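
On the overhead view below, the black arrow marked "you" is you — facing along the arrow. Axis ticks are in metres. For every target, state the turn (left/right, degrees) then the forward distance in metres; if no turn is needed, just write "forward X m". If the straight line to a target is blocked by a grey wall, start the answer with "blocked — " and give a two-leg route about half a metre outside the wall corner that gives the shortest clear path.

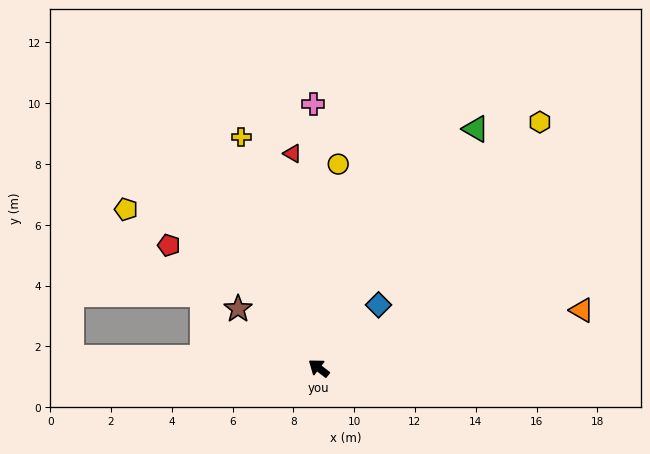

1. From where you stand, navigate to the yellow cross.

turn right 34°, forward 8.0 m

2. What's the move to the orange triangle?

turn right 130°, forward 8.9 m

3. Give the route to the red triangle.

turn right 46°, forward 7.1 m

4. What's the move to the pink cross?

turn right 51°, forward 8.7 m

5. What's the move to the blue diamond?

turn right 96°, forward 2.9 m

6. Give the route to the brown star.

forward 3.3 m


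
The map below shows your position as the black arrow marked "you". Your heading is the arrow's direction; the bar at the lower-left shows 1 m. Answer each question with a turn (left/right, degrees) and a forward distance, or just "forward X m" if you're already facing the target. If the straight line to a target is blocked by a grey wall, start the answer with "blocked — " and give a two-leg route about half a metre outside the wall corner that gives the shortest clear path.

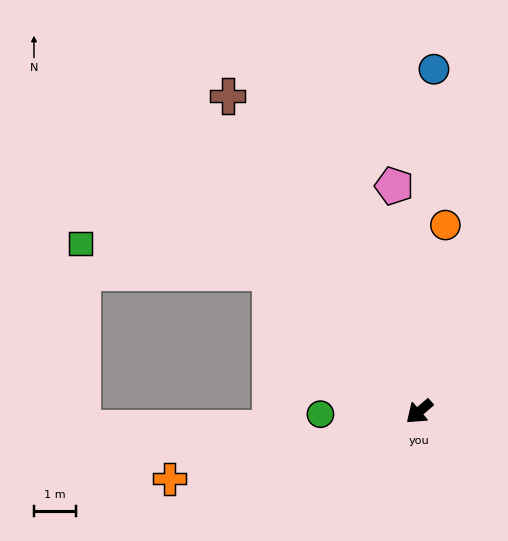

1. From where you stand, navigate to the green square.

blocked — turn right 83°, forward 4.9 m, then turn left 34°, forward 4.6 m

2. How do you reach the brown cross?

turn right 99°, forward 8.9 m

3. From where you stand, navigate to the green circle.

turn right 39°, forward 2.4 m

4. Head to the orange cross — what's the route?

turn right 26°, forward 6.2 m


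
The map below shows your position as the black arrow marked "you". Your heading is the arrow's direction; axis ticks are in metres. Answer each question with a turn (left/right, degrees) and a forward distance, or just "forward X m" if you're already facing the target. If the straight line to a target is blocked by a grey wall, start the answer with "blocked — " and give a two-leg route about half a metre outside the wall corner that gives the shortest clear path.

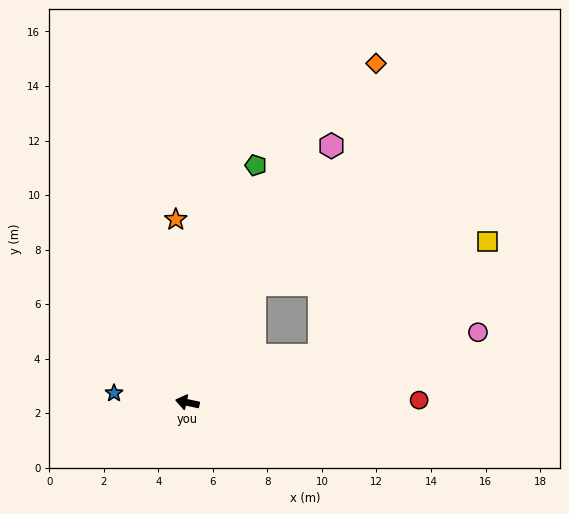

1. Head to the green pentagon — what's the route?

turn right 94°, forward 9.1 m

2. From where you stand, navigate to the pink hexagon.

turn right 107°, forward 10.8 m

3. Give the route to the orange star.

turn right 74°, forward 6.7 m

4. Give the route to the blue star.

turn left 5°, forward 2.7 m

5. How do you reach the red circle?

turn right 167°, forward 8.5 m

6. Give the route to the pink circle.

turn right 154°, forward 11.0 m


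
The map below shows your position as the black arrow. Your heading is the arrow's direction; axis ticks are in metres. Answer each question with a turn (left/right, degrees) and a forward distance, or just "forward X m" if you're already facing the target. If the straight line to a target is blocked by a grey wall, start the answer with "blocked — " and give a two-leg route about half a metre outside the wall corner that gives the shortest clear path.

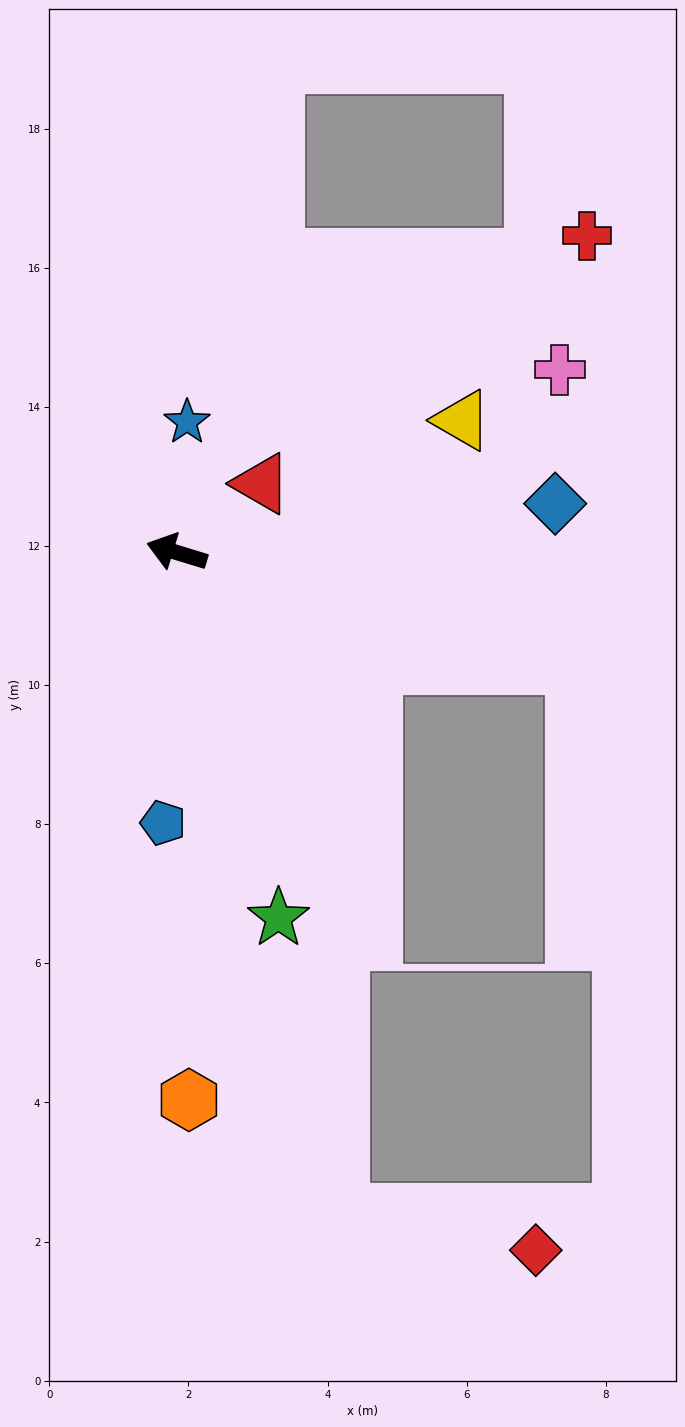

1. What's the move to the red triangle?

turn right 124°, forward 1.6 m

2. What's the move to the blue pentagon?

turn left 104°, forward 3.9 m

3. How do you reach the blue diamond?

turn right 156°, forward 5.5 m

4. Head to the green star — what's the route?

turn left 123°, forward 5.5 m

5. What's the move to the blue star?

turn right 78°, forward 1.9 m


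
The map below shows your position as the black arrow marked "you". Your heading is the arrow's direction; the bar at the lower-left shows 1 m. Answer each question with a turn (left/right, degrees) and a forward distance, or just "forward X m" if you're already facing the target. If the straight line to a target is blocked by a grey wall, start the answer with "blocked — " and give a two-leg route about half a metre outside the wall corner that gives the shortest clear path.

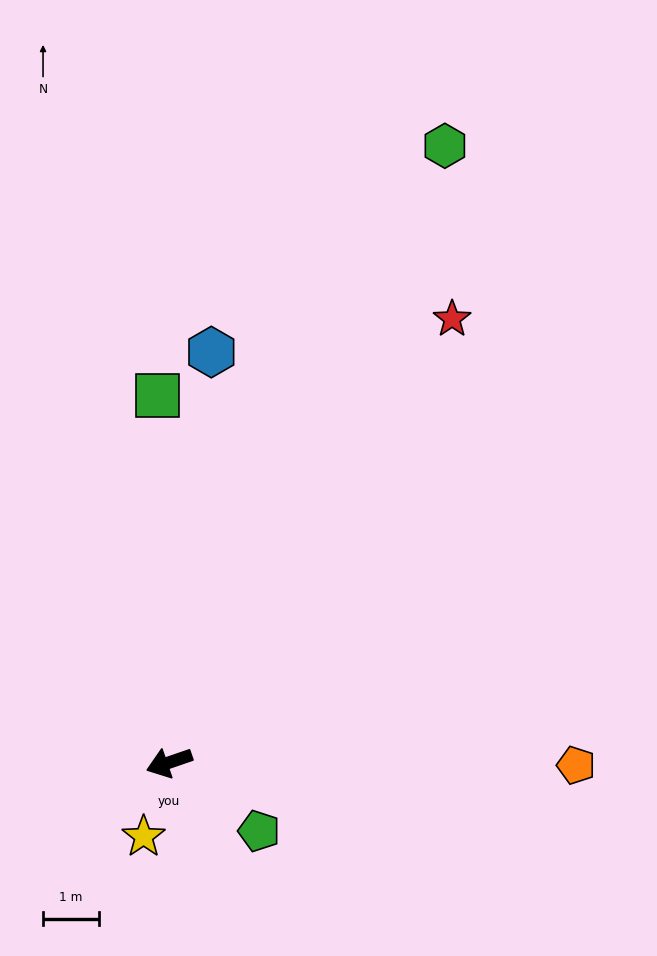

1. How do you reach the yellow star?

turn left 52°, forward 1.4 m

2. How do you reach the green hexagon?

turn right 133°, forward 12.2 m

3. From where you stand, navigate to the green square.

turn right 107°, forward 6.6 m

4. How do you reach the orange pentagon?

turn left 161°, forward 7.3 m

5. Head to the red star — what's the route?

turn right 142°, forward 9.5 m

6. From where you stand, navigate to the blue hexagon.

turn right 115°, forward 7.4 m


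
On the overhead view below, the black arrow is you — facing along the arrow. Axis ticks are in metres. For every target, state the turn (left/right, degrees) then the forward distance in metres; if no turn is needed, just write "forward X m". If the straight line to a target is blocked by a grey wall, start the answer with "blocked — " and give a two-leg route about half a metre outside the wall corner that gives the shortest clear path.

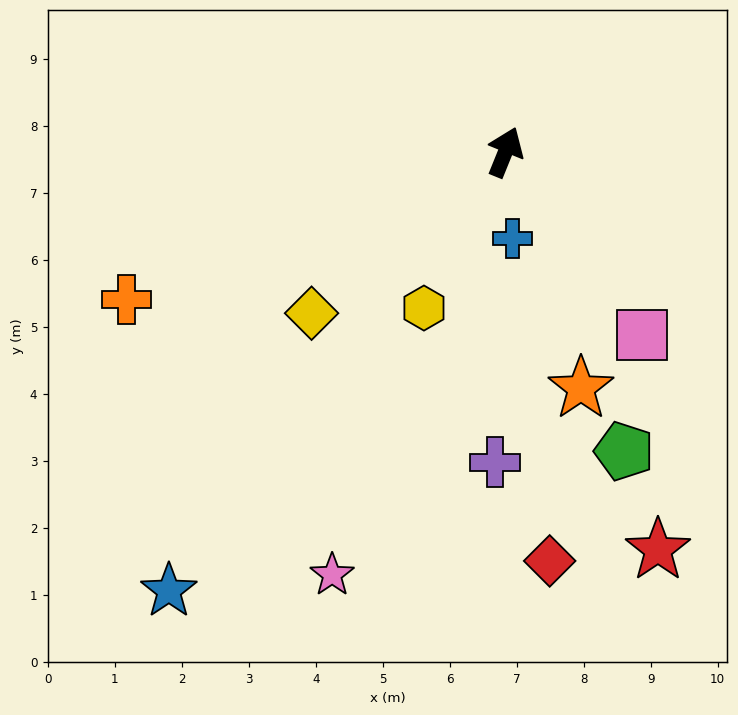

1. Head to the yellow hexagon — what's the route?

turn left 175°, forward 2.6 m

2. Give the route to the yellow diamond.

turn left 152°, forward 3.8 m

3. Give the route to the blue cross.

turn right 153°, forward 1.3 m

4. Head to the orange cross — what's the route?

turn left 133°, forward 6.1 m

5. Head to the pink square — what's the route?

turn right 121°, forward 3.4 m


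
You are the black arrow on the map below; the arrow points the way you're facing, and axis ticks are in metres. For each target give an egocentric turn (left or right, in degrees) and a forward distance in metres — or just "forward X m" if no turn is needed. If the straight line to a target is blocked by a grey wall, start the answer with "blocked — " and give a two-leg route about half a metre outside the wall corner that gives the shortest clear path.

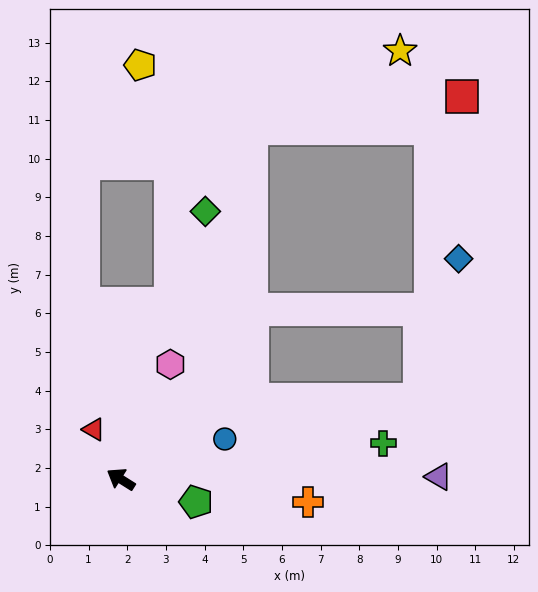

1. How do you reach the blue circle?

turn right 127°, forward 2.9 m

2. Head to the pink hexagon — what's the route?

turn right 81°, forward 3.2 m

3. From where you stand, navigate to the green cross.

turn right 140°, forward 6.8 m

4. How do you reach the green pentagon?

turn right 165°, forward 2.0 m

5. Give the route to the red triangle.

turn right 29°, forward 1.5 m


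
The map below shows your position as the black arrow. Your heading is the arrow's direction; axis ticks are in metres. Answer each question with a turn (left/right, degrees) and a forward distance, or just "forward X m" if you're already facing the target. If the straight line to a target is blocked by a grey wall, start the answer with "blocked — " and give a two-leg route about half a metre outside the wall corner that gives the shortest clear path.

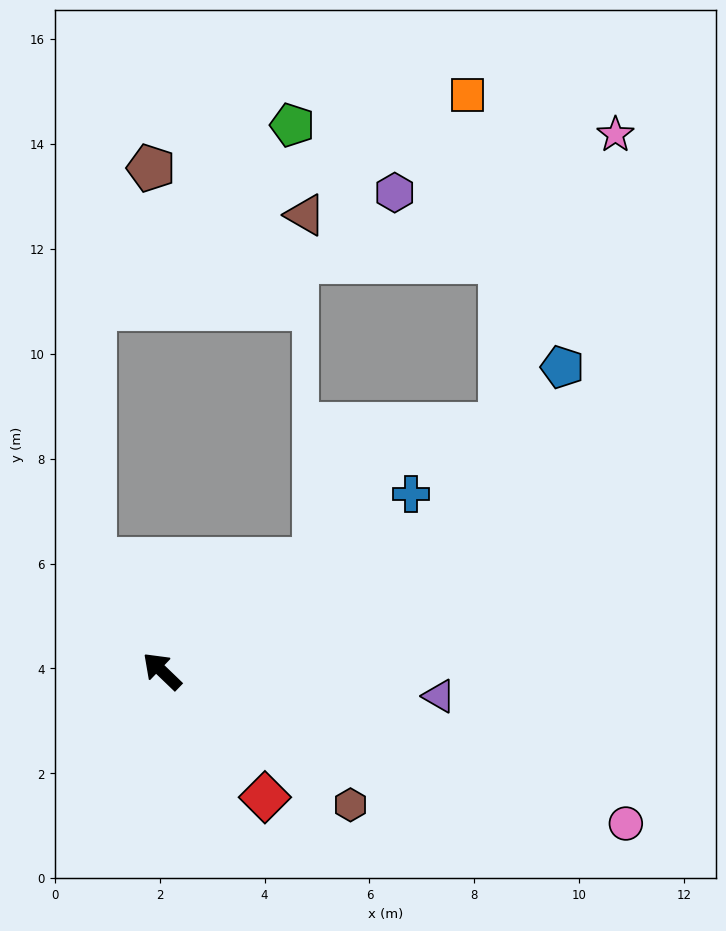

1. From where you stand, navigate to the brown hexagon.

turn right 171°, forward 4.4 m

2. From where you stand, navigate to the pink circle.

turn right 154°, forward 9.3 m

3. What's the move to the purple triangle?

turn right 141°, forward 5.3 m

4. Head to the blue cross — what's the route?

turn right 101°, forward 5.8 m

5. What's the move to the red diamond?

turn left 173°, forward 3.1 m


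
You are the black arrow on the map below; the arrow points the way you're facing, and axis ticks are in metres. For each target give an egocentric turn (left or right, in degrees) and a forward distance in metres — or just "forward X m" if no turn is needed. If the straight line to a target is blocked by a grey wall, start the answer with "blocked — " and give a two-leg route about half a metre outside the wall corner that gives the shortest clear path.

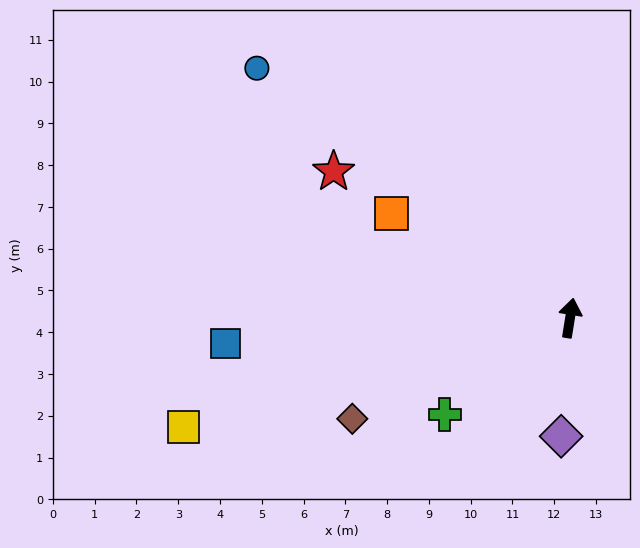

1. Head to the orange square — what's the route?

turn left 69°, forward 5.0 m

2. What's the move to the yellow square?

turn left 115°, forward 9.6 m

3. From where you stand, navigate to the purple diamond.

turn right 175°, forward 2.8 m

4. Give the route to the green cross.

turn left 137°, forward 3.8 m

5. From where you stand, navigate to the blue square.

turn left 103°, forward 8.3 m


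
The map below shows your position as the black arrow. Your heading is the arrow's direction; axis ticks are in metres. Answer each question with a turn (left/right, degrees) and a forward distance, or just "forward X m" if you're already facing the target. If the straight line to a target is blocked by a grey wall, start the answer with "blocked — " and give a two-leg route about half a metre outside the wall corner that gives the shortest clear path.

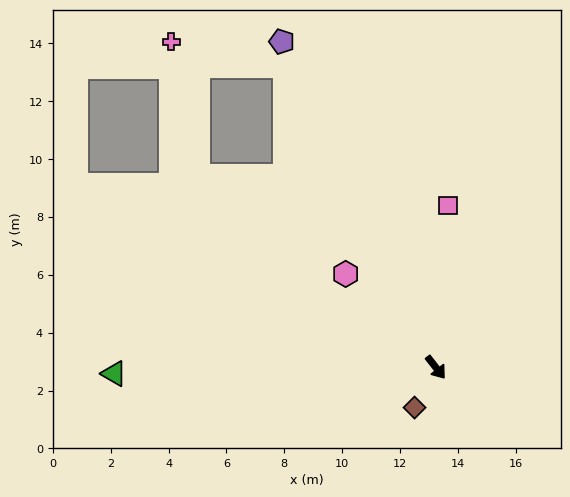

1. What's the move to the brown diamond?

turn right 66°, forward 1.6 m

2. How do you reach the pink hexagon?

turn right 174°, forward 4.5 m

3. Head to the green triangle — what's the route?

turn right 127°, forward 11.1 m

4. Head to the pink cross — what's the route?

blocked — turn left 168°, forward 11.6 m, then turn left 52°, forward 4.0 m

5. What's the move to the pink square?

turn left 138°, forward 5.6 m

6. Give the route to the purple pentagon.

turn left 167°, forward 12.5 m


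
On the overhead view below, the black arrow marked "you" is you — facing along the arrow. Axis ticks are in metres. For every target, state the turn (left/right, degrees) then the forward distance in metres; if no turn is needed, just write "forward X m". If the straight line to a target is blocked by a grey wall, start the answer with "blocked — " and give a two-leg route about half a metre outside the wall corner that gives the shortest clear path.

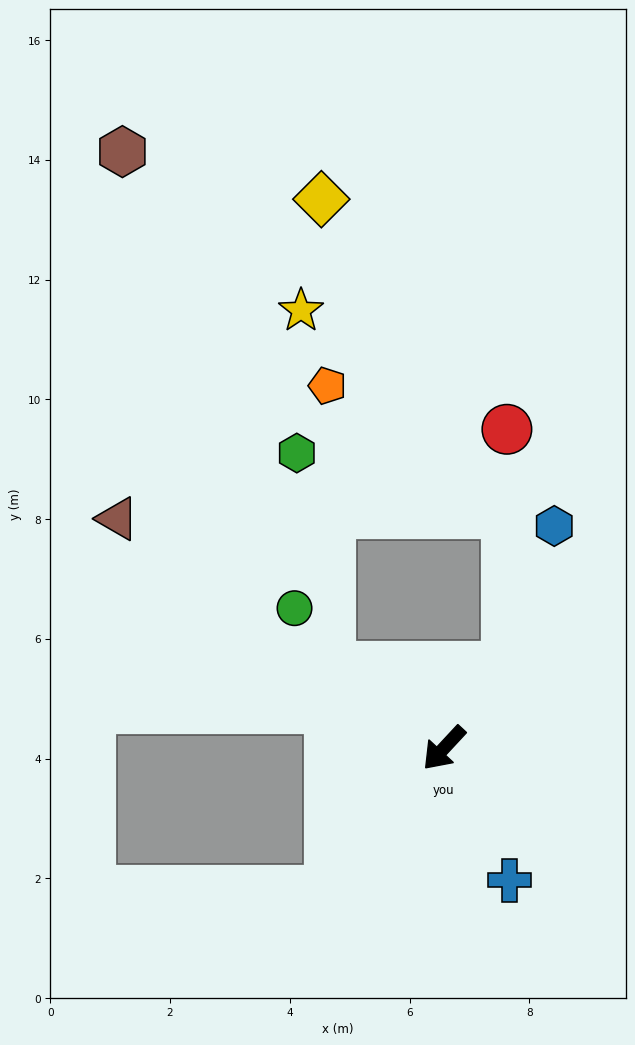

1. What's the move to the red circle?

blocked — turn right 175°, forward 1.7 m, then turn left 38°, forward 4.0 m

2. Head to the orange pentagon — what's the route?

blocked — turn right 83°, forward 2.3 m, then turn right 54°, forward 4.7 m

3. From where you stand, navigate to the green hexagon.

blocked — turn right 83°, forward 2.3 m, then turn right 45°, forward 3.6 m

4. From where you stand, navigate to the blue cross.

turn left 69°, forward 2.5 m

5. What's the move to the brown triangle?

turn right 82°, forward 6.7 m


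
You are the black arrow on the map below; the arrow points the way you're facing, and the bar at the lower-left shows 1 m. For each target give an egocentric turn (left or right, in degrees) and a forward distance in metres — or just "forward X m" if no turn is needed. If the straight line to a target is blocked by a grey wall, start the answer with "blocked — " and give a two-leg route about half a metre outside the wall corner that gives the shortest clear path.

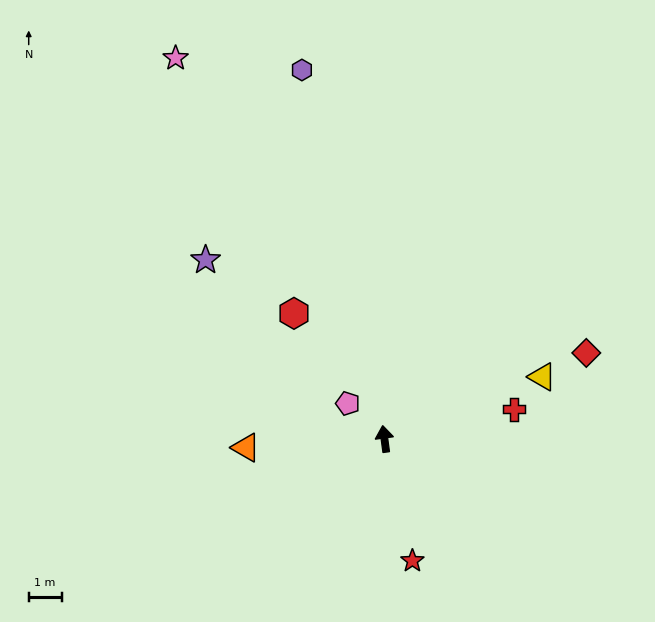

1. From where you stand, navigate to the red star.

turn right 175°, forward 3.8 m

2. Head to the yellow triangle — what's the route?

turn right 76°, forward 5.1 m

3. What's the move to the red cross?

turn right 85°, forward 4.0 m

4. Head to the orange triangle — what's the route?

turn left 86°, forward 4.2 m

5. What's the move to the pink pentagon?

turn left 38°, forward 1.5 m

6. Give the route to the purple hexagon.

turn left 5°, forward 11.5 m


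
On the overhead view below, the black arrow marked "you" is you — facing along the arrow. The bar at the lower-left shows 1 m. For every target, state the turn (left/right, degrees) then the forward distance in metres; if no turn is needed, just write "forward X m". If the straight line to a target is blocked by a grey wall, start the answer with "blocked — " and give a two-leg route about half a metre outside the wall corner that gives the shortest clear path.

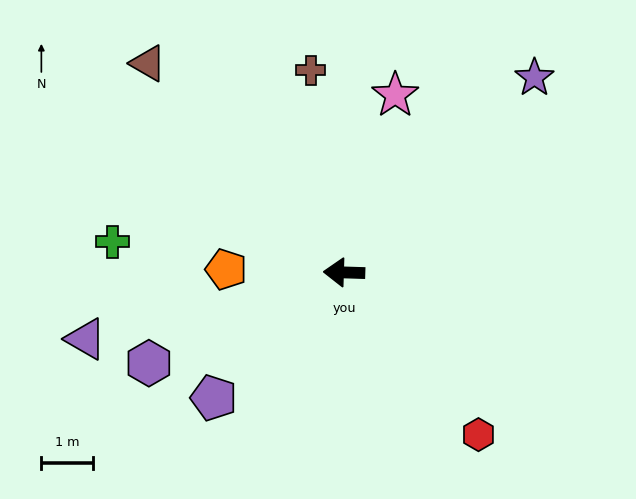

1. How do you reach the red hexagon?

turn left 131°, forward 4.1 m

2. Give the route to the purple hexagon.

turn left 27°, forward 4.1 m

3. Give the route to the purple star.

turn right 133°, forward 5.2 m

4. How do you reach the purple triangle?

turn left 16°, forward 5.1 m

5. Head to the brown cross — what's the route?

turn right 79°, forward 3.9 m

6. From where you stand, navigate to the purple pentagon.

turn left 46°, forward 3.5 m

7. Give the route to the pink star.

turn right 104°, forward 3.6 m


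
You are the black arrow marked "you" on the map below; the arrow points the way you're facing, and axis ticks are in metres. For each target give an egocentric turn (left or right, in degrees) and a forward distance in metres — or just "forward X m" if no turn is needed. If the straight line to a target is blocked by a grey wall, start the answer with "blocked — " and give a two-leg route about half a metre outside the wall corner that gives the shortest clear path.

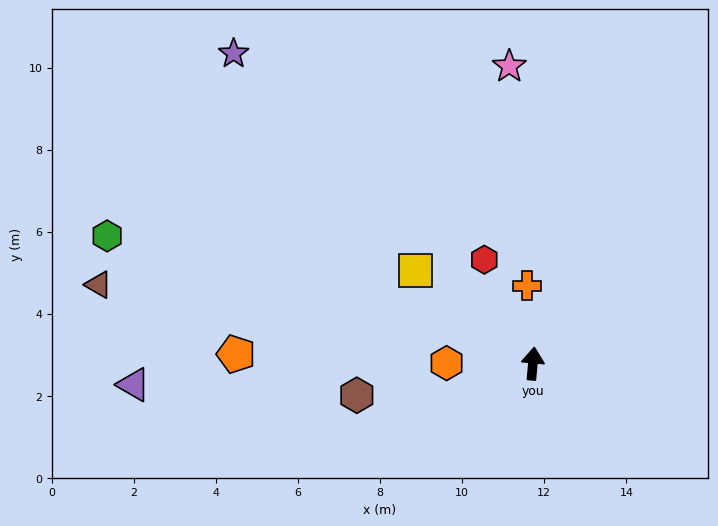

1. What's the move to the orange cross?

turn left 9°, forward 1.9 m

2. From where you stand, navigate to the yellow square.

turn left 57°, forward 3.6 m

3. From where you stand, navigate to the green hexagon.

turn left 78°, forward 10.8 m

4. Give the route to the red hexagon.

turn left 30°, forward 2.8 m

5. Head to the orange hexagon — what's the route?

turn left 95°, forward 2.1 m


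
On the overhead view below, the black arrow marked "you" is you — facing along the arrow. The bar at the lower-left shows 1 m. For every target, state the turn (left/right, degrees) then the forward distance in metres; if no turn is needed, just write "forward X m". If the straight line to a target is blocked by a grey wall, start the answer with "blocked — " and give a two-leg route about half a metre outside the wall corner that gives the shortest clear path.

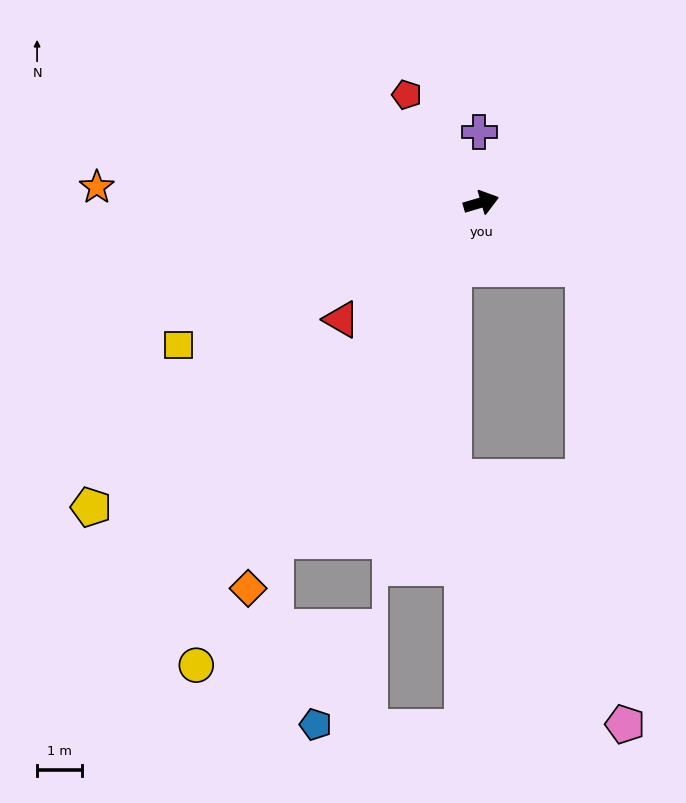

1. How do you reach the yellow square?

turn right 171°, forward 7.5 m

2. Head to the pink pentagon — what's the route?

blocked — turn right 49°, forward 2.7 m, then turn right 52°, forward 10.2 m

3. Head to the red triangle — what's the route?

turn right 157°, forward 4.1 m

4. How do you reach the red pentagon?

turn left 108°, forward 2.9 m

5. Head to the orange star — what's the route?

turn left 161°, forward 8.6 m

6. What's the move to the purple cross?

turn left 75°, forward 1.6 m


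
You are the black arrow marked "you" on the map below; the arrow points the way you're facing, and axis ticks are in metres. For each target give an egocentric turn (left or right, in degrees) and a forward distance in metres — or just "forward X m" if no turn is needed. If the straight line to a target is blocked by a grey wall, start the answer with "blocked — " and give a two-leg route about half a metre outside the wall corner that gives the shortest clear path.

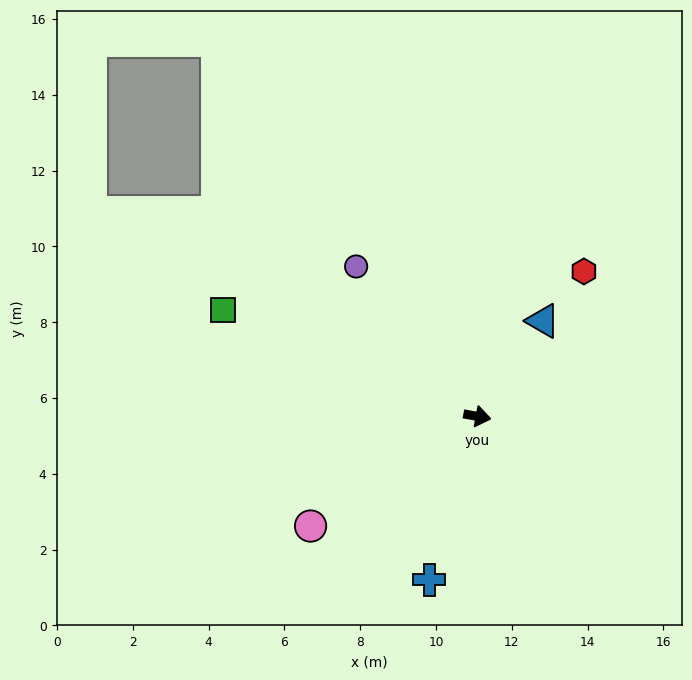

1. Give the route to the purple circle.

turn left 139°, forward 5.1 m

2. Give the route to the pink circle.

turn right 136°, forward 5.3 m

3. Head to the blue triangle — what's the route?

turn left 66°, forward 3.1 m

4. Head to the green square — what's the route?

turn left 168°, forward 7.3 m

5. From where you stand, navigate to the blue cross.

turn right 96°, forward 4.5 m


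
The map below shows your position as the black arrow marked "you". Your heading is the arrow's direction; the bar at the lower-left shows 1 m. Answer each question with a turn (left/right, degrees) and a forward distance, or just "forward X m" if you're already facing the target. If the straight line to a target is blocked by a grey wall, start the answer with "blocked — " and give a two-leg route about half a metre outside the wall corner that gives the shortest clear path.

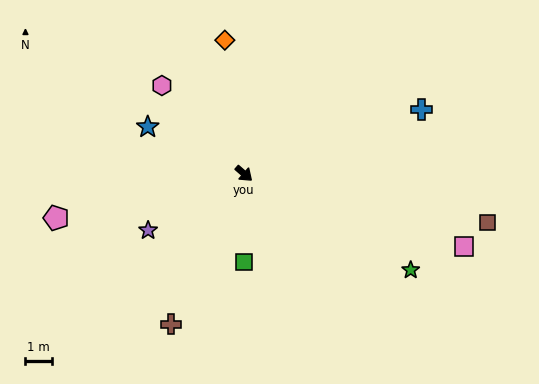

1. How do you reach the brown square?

turn left 30°, forward 9.3 m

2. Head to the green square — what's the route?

turn right 49°, forward 3.3 m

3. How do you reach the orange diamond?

turn left 139°, forward 5.1 m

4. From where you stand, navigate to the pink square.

turn left 23°, forward 8.7 m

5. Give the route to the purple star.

turn right 108°, forward 4.2 m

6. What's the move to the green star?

turn left 11°, forward 7.2 m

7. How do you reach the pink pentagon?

turn right 126°, forward 7.2 m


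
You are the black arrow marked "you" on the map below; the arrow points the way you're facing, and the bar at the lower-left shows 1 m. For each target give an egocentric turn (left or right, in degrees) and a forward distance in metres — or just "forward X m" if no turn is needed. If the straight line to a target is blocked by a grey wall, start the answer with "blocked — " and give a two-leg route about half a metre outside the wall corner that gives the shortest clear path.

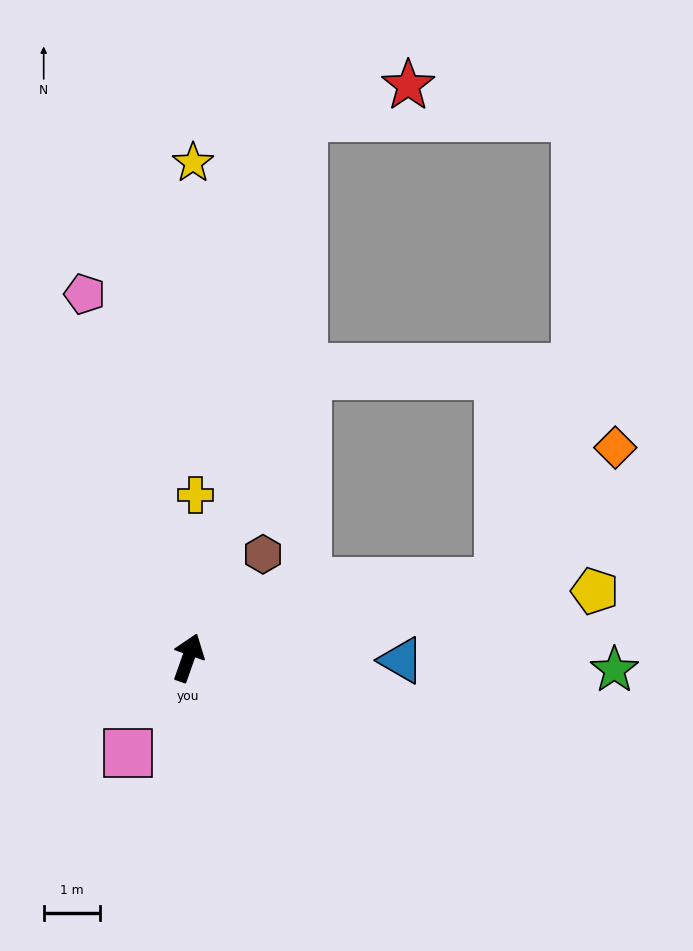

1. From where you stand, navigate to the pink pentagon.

turn left 35°, forward 6.7 m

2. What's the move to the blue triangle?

turn right 71°, forward 3.8 m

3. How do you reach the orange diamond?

blocked — turn right 57°, forward 5.7 m, then turn left 35°, forward 3.1 m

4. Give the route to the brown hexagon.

turn right 16°, forward 2.3 m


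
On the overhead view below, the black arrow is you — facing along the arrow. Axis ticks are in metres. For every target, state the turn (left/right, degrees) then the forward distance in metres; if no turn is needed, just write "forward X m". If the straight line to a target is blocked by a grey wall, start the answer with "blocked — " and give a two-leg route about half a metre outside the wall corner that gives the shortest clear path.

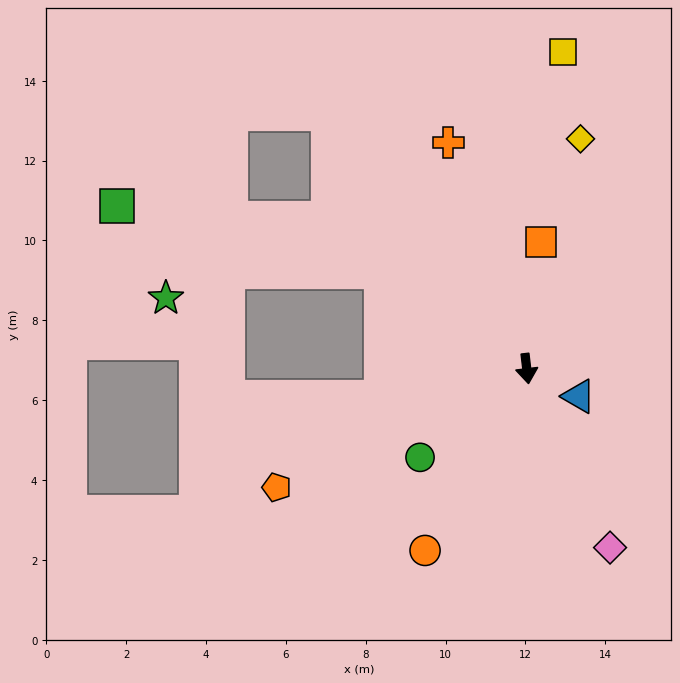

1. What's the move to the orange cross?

turn right 168°, forward 6.0 m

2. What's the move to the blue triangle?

turn left 55°, forward 1.5 m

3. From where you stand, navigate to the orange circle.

turn right 36°, forward 5.2 m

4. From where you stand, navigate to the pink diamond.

turn left 18°, forward 4.9 m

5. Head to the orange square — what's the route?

turn left 167°, forward 3.2 m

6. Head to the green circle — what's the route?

turn right 57°, forward 3.5 m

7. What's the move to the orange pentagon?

turn right 71°, forward 6.9 m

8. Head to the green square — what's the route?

blocked — turn right 130°, forward 4.4 m, then turn left 19°, forward 6.8 m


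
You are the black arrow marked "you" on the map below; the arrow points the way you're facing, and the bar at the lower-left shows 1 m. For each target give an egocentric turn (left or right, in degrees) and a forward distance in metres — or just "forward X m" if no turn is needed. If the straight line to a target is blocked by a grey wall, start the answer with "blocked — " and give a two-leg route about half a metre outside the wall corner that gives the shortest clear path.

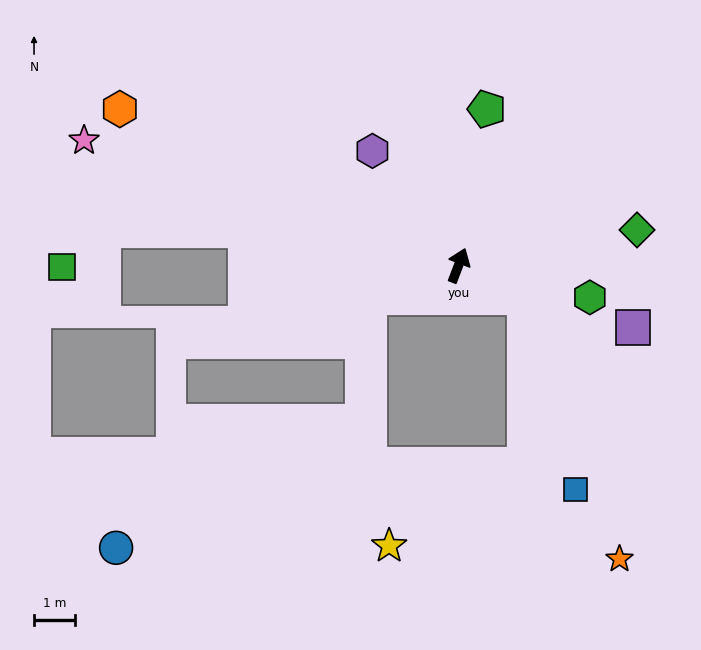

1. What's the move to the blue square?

blocked — turn right 95°, forward 1.8 m, then turn right 49°, forward 4.9 m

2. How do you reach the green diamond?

turn right 58°, forward 4.5 m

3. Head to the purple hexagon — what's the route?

turn left 58°, forward 3.5 m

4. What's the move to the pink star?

turn left 92°, forward 9.7 m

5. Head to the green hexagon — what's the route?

turn right 83°, forward 3.3 m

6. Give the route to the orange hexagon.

turn left 86°, forward 9.2 m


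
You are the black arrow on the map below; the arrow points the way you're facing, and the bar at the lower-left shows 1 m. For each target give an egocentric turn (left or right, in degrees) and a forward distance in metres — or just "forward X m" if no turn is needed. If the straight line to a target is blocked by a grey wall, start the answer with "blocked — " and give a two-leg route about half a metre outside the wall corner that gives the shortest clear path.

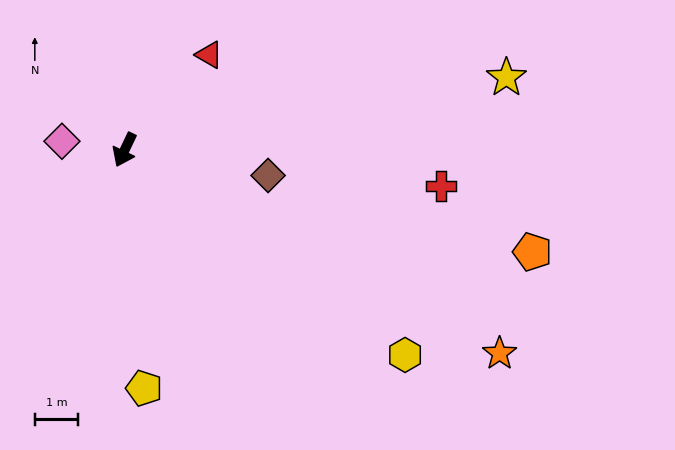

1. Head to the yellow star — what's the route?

turn left 126°, forward 9.0 m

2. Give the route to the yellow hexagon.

turn left 79°, forward 8.1 m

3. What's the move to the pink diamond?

turn right 72°, forward 1.5 m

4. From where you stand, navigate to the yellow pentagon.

turn left 30°, forward 5.6 m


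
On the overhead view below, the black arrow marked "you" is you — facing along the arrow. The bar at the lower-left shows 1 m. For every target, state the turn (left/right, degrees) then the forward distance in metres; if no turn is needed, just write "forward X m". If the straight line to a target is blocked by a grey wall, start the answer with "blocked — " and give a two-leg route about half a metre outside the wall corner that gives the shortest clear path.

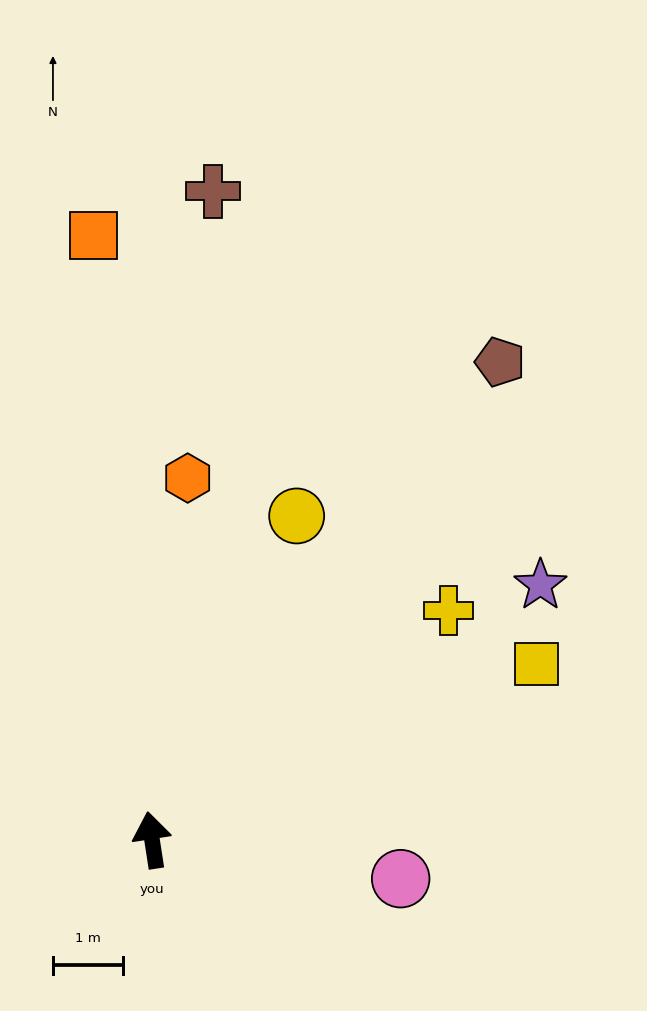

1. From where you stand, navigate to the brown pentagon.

turn right 45°, forward 8.4 m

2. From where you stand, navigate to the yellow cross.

turn right 61°, forward 5.3 m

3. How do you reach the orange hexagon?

turn right 14°, forward 5.2 m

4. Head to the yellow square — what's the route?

turn right 74°, forward 6.0 m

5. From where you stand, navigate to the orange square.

turn right 3°, forward 8.6 m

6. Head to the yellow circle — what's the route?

turn right 33°, forward 5.0 m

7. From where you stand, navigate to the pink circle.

turn right 108°, forward 3.6 m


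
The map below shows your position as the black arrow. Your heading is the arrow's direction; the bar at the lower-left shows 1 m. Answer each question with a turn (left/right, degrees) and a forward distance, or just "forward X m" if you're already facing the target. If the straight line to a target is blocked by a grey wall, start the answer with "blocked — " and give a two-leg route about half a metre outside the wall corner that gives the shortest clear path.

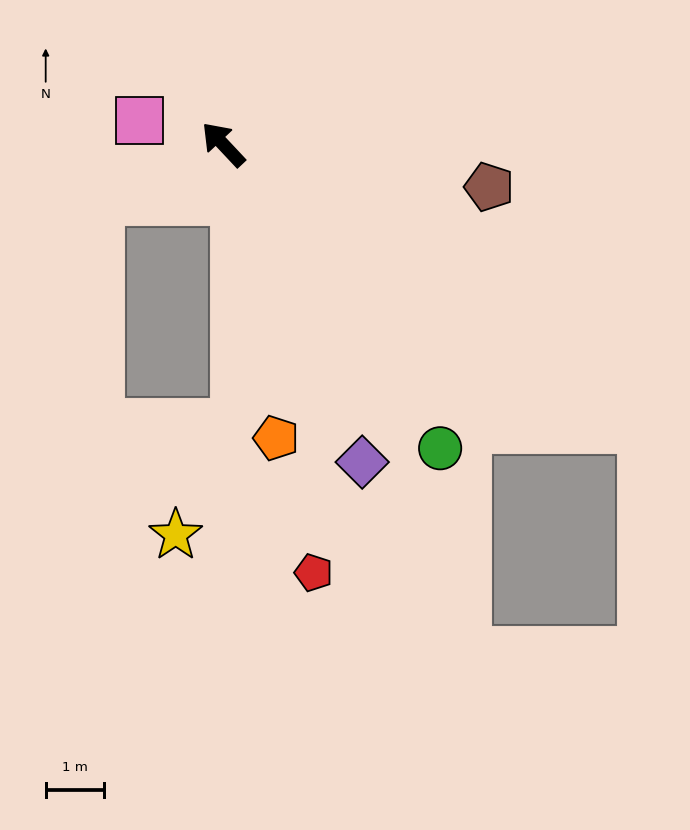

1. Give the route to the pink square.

turn left 31°, forward 1.5 m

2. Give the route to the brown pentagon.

turn right 142°, forward 4.6 m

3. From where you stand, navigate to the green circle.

turn left 172°, forward 6.4 m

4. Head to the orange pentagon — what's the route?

turn left 147°, forward 5.1 m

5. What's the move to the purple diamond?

turn left 160°, forward 6.0 m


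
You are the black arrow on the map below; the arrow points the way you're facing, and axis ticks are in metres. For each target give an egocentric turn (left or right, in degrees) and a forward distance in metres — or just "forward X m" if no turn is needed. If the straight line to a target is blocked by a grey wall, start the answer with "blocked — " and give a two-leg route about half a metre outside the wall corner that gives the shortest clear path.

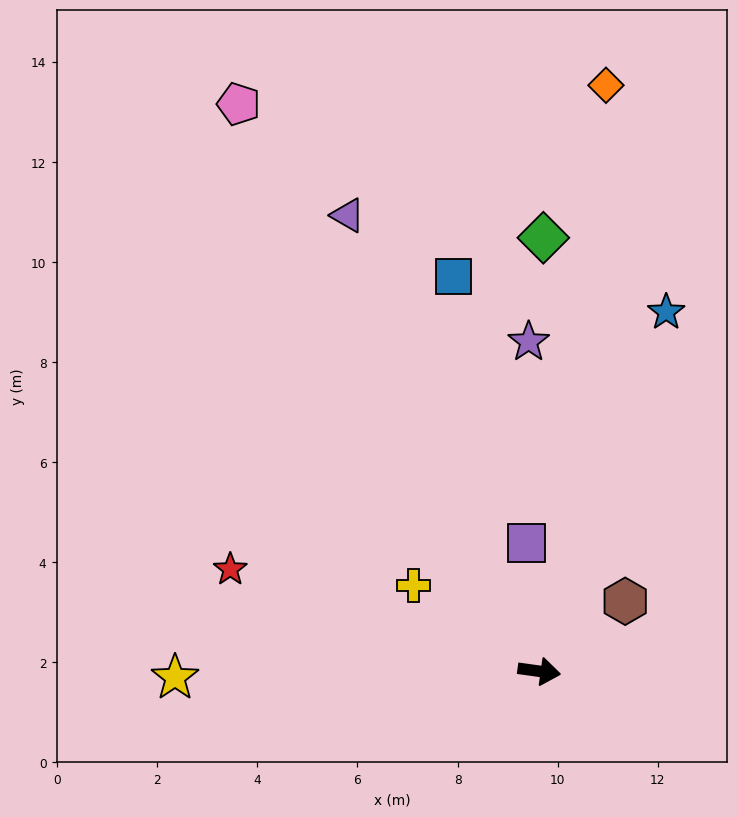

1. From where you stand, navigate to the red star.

turn left 170°, forward 6.5 m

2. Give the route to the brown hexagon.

turn left 47°, forward 2.2 m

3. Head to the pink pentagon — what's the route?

turn left 126°, forward 12.8 m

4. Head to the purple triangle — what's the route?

turn left 121°, forward 9.9 m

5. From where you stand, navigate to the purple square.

turn left 104°, forward 2.6 m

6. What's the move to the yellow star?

turn right 171°, forward 7.3 m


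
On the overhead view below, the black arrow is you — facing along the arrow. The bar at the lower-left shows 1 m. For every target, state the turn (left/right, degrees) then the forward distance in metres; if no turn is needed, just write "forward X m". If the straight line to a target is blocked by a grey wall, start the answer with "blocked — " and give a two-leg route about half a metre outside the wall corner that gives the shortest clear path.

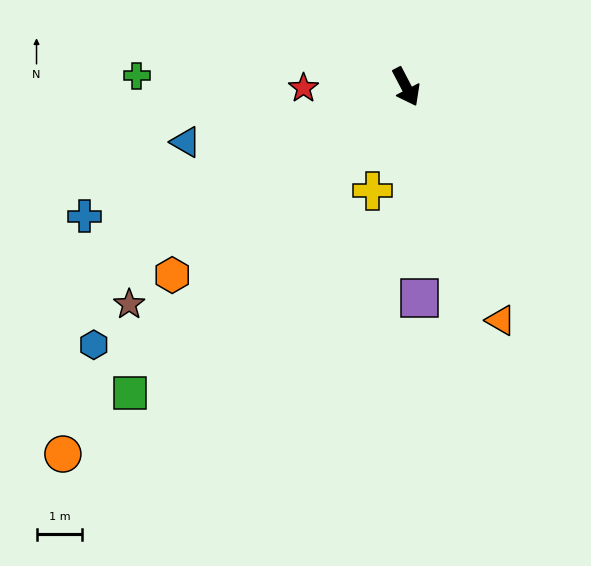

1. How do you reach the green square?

turn right 70°, forward 9.0 m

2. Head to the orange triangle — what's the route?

turn right 6°, forward 5.5 m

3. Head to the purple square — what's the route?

turn right 24°, forward 4.6 m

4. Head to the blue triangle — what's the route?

turn right 104°, forward 5.0 m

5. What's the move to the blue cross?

turn right 96°, forward 7.6 m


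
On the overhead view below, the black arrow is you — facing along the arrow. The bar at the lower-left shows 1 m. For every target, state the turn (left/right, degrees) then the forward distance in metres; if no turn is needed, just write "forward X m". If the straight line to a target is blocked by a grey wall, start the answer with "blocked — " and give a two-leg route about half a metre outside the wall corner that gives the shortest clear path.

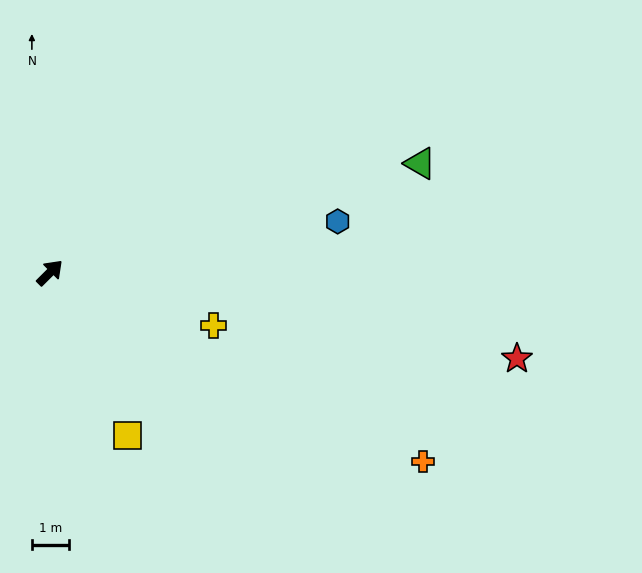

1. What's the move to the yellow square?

turn right 109°, forward 4.9 m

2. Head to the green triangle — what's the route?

turn right 28°, forward 10.4 m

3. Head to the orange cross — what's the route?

turn right 72°, forward 11.3 m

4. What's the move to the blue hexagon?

turn right 35°, forward 7.9 m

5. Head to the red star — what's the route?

turn right 55°, forward 12.8 m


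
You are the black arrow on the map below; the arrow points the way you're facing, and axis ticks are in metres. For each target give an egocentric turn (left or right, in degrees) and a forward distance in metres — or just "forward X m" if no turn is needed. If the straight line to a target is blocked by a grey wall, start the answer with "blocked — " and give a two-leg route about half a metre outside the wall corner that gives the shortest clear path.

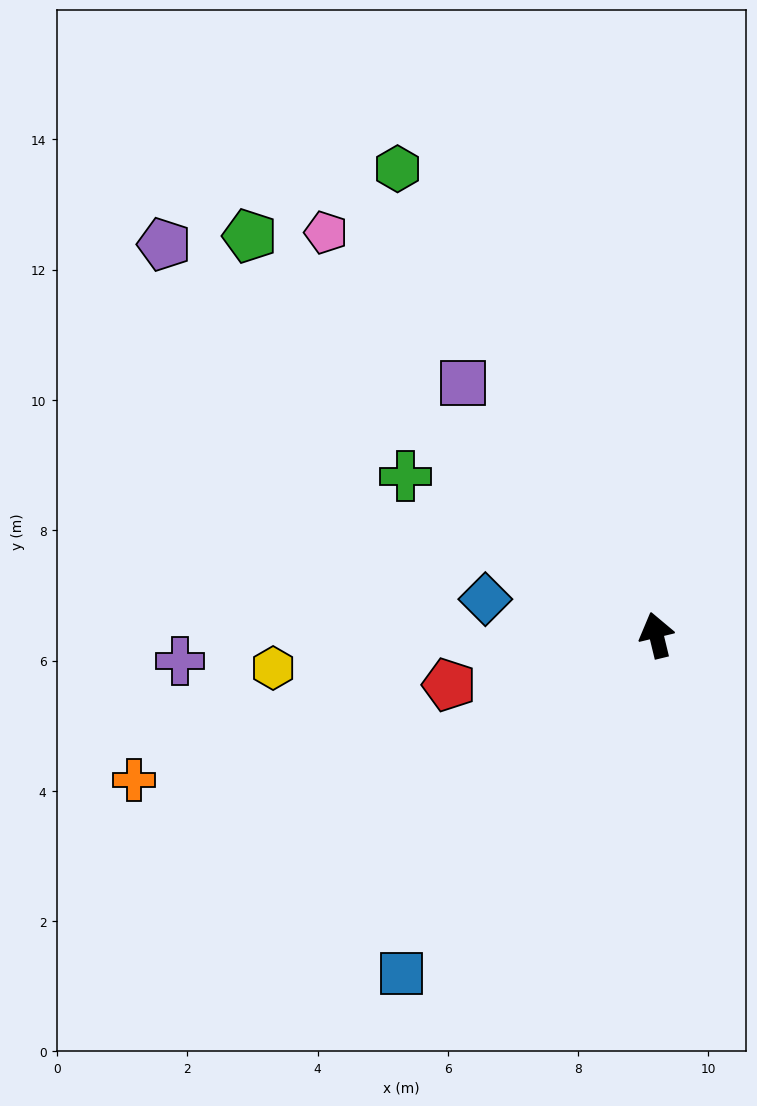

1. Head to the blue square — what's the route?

turn left 129°, forward 6.5 m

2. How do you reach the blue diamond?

turn left 65°, forward 2.7 m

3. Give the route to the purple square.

turn left 24°, forward 4.9 m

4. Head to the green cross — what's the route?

turn left 44°, forward 4.6 m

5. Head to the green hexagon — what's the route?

turn left 15°, forward 8.2 m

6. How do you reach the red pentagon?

turn left 90°, forward 3.3 m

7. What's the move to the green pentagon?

turn left 32°, forward 8.7 m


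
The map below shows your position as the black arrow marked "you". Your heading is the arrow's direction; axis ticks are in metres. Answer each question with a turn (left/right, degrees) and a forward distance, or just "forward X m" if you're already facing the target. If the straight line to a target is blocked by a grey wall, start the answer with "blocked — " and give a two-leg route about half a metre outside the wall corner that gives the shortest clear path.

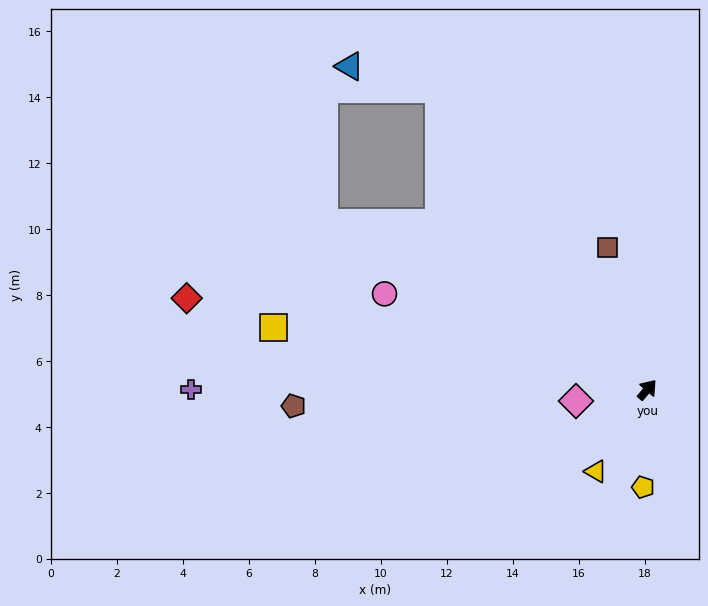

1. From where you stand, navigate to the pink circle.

turn left 110°, forward 8.5 m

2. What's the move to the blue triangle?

blocked — turn left 75°, forward 11.1 m, then turn left 41°, forward 2.8 m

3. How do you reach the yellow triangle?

turn right 172°, forward 2.9 m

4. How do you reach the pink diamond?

turn left 140°, forward 2.2 m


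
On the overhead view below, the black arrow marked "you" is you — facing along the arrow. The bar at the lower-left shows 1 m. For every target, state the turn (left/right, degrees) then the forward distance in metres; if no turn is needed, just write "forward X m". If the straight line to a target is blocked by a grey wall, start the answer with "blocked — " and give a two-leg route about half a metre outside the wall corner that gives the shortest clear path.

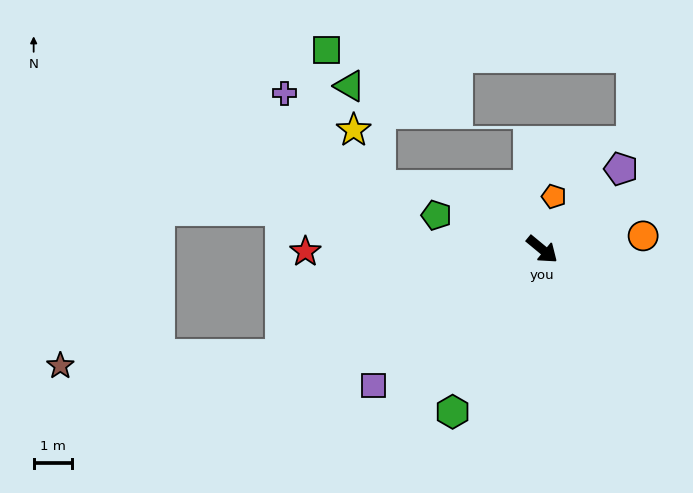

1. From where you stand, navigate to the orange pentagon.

turn left 117°, forward 1.4 m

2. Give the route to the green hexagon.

turn right 79°, forward 4.8 m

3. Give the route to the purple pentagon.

turn left 85°, forward 2.9 m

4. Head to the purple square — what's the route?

turn right 101°, forward 5.7 m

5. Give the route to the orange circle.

turn left 47°, forward 2.7 m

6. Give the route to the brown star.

blocked — turn right 118°, forward 7.3 m, then turn right 20°, forward 5.8 m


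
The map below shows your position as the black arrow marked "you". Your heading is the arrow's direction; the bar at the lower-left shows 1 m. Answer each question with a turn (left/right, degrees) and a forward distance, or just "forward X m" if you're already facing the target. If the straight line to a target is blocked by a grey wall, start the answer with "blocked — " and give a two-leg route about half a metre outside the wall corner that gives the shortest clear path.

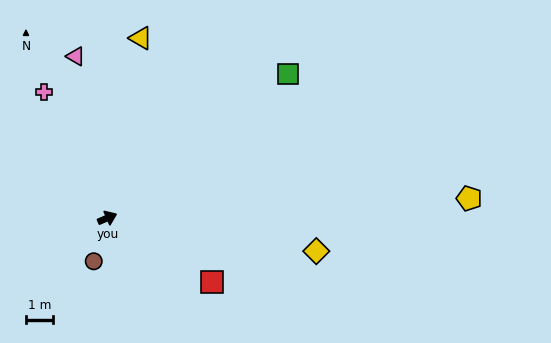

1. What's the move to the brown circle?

turn right 131°, forward 1.7 m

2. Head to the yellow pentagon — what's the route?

turn right 20°, forward 13.4 m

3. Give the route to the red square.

turn right 55°, forward 4.5 m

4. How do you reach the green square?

turn left 15°, forward 8.5 m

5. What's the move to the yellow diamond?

turn right 32°, forward 7.8 m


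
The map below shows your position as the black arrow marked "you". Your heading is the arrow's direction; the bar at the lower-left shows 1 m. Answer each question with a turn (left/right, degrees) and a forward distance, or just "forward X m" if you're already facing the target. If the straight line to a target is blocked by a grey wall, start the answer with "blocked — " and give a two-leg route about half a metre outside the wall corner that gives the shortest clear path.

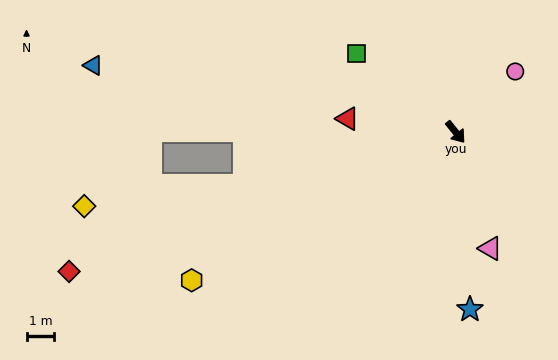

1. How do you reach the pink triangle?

turn right 22°, forward 4.3 m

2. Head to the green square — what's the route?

turn right 167°, forward 4.5 m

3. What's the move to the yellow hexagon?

turn right 100°, forward 10.8 m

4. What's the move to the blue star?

turn right 34°, forward 6.4 m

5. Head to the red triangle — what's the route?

turn right 136°, forward 3.9 m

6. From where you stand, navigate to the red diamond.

turn right 109°, forward 14.7 m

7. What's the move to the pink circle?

turn left 97°, forward 3.0 m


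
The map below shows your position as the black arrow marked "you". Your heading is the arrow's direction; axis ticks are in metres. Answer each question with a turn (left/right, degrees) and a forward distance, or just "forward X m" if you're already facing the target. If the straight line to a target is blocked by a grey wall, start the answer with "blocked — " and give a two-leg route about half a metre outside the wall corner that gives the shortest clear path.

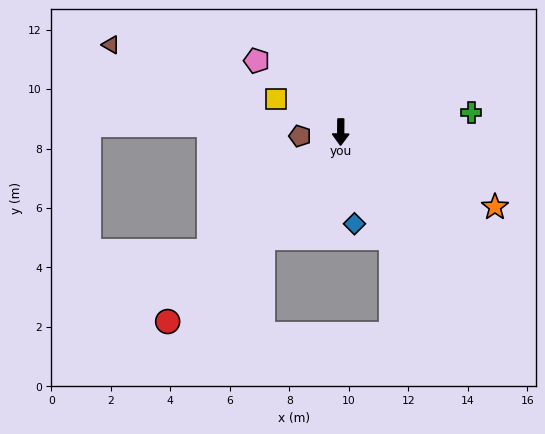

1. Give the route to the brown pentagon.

turn right 84°, forward 1.4 m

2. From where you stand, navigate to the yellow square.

turn right 117°, forward 2.4 m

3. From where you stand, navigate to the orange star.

turn left 65°, forward 5.8 m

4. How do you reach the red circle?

turn right 42°, forward 8.6 m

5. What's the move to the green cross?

turn left 99°, forward 4.4 m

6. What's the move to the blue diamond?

turn left 9°, forward 3.1 m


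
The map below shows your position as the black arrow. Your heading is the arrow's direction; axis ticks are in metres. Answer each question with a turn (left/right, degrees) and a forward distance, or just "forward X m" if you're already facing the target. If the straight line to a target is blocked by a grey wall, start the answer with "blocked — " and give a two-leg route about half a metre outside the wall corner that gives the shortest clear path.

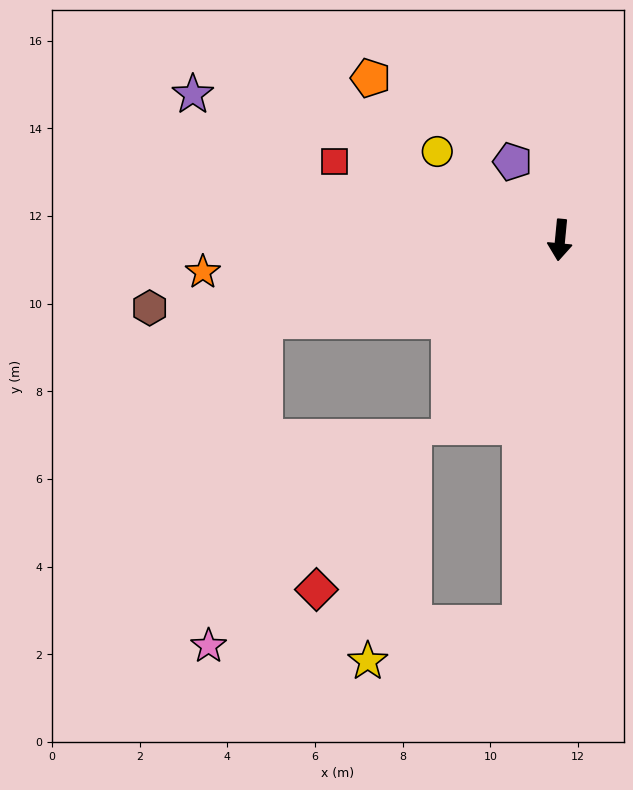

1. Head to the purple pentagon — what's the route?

turn right 143°, forward 2.1 m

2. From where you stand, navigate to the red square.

turn right 104°, forward 5.5 m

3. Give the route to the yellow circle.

turn right 120°, forward 3.5 m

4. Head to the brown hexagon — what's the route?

turn right 75°, forward 9.5 m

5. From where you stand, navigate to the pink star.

blocked — turn right 69°, forward 7.0 m, then turn left 65°, forward 7.5 m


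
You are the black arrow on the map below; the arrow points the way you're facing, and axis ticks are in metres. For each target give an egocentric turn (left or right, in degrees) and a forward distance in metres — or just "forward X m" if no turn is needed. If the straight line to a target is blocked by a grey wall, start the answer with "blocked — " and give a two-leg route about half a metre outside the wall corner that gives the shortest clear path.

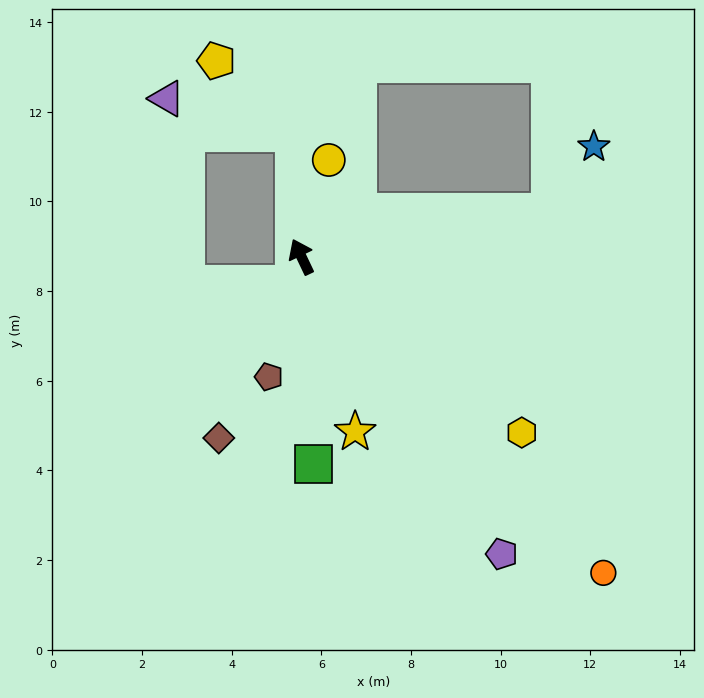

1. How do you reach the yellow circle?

turn right 41°, forward 2.2 m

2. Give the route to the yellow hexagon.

turn right 154°, forward 6.3 m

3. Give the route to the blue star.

blocked — turn right 105°, forward 5.6 m, then turn left 46°, forward 1.8 m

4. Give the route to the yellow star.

turn left 172°, forward 4.1 m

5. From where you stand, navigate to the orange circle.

turn right 162°, forward 9.8 m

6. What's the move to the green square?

turn left 158°, forward 4.6 m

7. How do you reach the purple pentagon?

turn right 171°, forward 8.0 m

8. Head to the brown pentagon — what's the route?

turn left 139°, forward 2.8 m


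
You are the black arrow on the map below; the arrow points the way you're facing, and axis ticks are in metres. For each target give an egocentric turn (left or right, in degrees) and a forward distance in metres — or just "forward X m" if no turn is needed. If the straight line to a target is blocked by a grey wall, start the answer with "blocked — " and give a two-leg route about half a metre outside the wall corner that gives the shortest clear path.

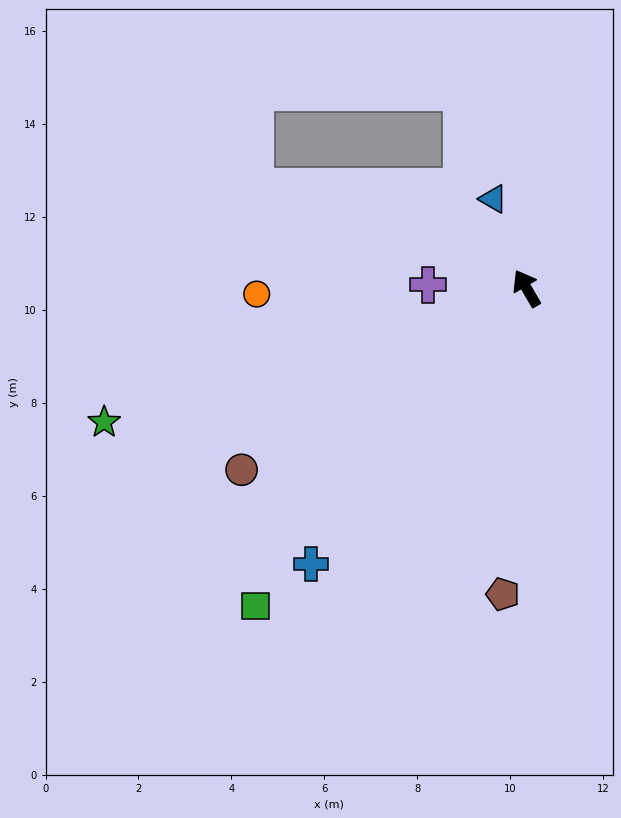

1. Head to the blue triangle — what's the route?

turn right 10°, forward 2.1 m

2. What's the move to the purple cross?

turn left 58°, forward 2.1 m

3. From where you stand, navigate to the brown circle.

turn left 92°, forward 7.3 m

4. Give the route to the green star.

turn left 77°, forward 9.5 m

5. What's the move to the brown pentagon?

turn left 145°, forward 6.6 m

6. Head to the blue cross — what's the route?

turn left 112°, forward 7.5 m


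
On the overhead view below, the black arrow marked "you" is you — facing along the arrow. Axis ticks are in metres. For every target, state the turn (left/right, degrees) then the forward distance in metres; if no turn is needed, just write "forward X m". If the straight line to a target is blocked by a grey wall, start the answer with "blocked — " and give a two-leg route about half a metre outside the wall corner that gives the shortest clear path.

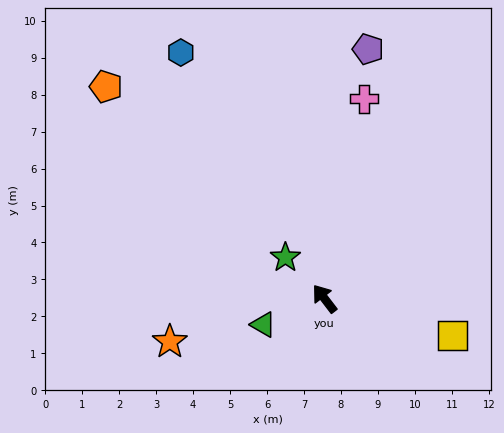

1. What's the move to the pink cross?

turn right 49°, forward 5.5 m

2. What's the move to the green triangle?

turn left 76°, forward 1.8 m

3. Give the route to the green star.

turn left 6°, forward 1.5 m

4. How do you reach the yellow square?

turn right 143°, forward 3.6 m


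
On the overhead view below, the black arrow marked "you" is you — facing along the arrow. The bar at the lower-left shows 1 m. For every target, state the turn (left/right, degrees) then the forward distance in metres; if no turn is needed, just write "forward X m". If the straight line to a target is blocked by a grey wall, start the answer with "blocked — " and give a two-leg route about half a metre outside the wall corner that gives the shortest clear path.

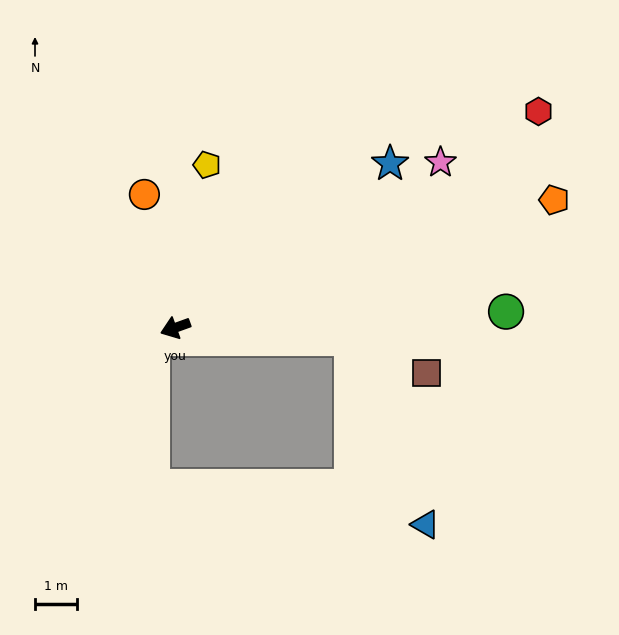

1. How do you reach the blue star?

turn right 162°, forward 6.5 m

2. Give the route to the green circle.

turn left 163°, forward 8.0 m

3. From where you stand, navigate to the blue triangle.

blocked — turn left 157°, forward 4.2 m, then turn right 65°, forward 4.8 m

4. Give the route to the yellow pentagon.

turn right 121°, forward 4.0 m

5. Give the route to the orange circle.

turn right 97°, forward 3.3 m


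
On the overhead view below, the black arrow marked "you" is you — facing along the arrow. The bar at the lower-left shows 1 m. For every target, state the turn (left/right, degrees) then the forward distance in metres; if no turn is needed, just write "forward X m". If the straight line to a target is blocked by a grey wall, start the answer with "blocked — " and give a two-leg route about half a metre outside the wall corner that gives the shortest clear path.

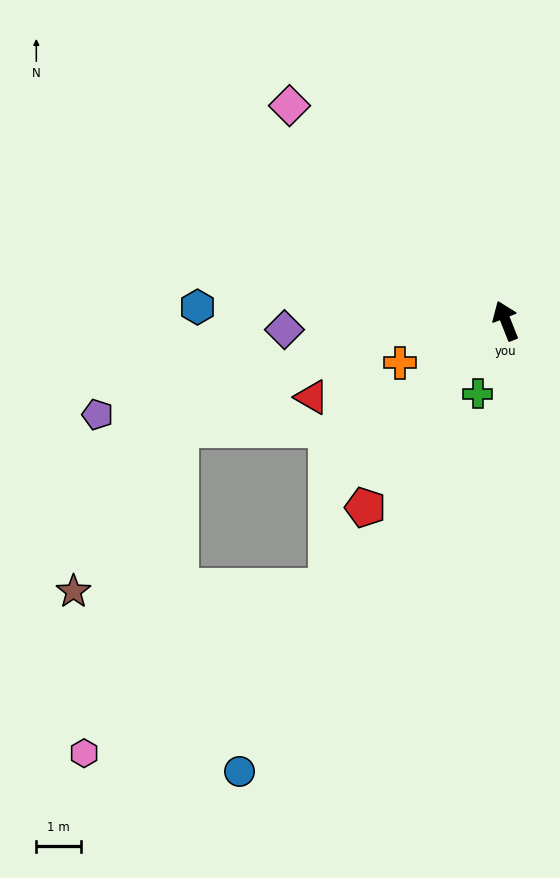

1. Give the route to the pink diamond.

turn left 23°, forward 6.8 m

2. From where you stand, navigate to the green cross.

turn left 137°, forward 1.7 m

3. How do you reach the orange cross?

turn left 90°, forward 2.5 m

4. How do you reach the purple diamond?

turn left 71°, forward 4.9 m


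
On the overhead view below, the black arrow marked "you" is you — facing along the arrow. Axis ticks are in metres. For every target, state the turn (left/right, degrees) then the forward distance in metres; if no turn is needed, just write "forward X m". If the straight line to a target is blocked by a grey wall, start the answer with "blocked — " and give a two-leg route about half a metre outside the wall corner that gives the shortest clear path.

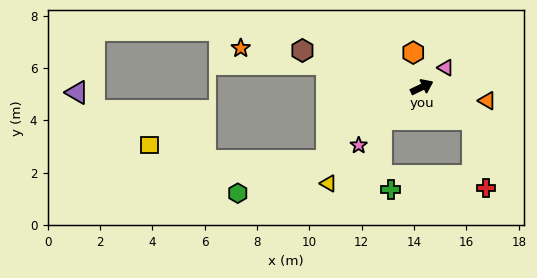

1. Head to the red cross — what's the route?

blocked — turn right 58°, forward 2.3 m, then turn right 47°, forward 2.7 m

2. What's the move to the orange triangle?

turn right 37°, forward 2.6 m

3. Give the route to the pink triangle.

turn left 14°, forward 1.2 m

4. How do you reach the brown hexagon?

turn left 137°, forward 4.8 m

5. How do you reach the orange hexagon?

turn left 78°, forward 1.4 m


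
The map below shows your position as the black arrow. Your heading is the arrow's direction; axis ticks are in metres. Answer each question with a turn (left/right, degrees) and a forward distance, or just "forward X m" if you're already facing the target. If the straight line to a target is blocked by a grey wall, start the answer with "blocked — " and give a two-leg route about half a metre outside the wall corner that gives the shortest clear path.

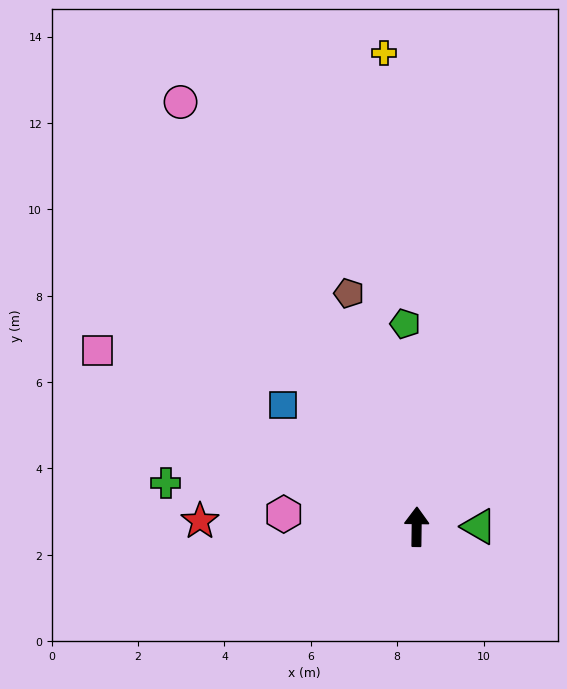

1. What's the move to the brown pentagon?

turn left 17°, forward 5.6 m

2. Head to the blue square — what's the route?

turn left 48°, forward 4.2 m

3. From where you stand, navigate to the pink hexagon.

turn left 85°, forward 3.1 m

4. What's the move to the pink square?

turn left 62°, forward 8.4 m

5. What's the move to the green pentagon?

turn left 4°, forward 4.7 m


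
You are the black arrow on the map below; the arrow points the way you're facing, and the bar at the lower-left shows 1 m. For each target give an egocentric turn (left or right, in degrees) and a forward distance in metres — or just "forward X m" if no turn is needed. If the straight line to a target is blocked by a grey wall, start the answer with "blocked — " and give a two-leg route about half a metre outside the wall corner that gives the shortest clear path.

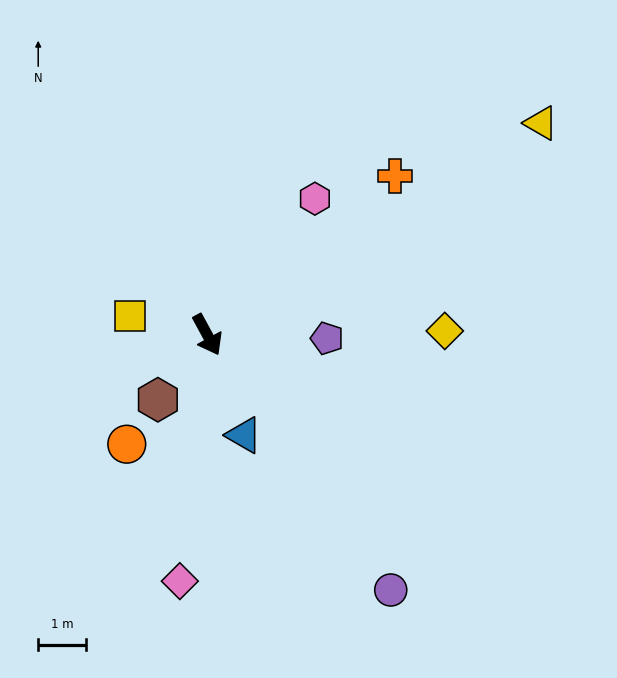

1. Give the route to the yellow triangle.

turn left 94°, forward 8.2 m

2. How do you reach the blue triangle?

turn right 8°, forward 2.2 m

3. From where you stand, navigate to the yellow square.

turn right 132°, forward 1.6 m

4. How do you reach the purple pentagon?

turn left 60°, forward 2.5 m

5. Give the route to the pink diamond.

turn right 35°, forward 5.1 m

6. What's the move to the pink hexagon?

turn left 113°, forward 3.6 m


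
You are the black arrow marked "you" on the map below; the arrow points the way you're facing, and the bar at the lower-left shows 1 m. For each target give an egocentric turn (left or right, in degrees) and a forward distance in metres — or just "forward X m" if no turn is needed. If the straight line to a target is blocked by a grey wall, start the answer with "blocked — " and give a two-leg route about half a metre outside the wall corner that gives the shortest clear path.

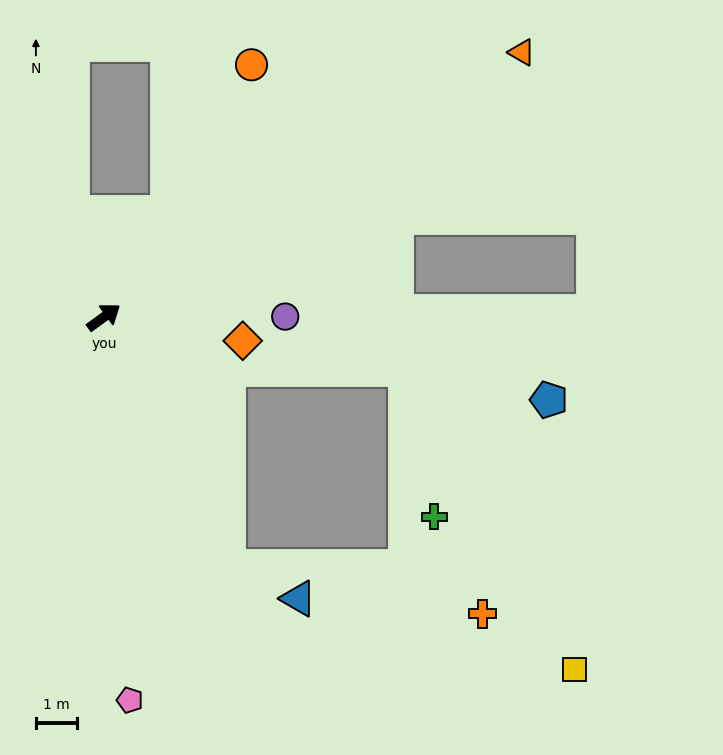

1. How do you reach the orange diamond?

turn right 46°, forward 3.4 m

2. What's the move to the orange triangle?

turn right 4°, forward 12.0 m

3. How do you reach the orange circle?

turn left 24°, forward 7.1 m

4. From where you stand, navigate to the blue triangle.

blocked — turn right 99°, forward 6.8 m, then turn left 38°, forward 1.9 m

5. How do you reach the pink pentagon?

turn right 122°, forward 9.3 m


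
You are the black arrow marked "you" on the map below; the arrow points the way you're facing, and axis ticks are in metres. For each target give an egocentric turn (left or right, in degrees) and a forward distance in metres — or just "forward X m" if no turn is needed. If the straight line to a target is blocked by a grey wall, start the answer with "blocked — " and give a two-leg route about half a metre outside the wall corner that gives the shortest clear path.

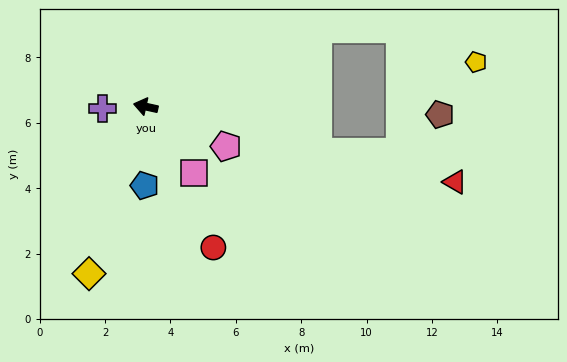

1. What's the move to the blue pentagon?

turn left 102°, forward 2.4 m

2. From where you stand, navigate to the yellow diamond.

turn left 84°, forward 5.4 m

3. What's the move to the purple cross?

turn left 15°, forward 1.3 m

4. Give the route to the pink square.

turn left 139°, forward 2.5 m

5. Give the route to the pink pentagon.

turn left 166°, forward 2.7 m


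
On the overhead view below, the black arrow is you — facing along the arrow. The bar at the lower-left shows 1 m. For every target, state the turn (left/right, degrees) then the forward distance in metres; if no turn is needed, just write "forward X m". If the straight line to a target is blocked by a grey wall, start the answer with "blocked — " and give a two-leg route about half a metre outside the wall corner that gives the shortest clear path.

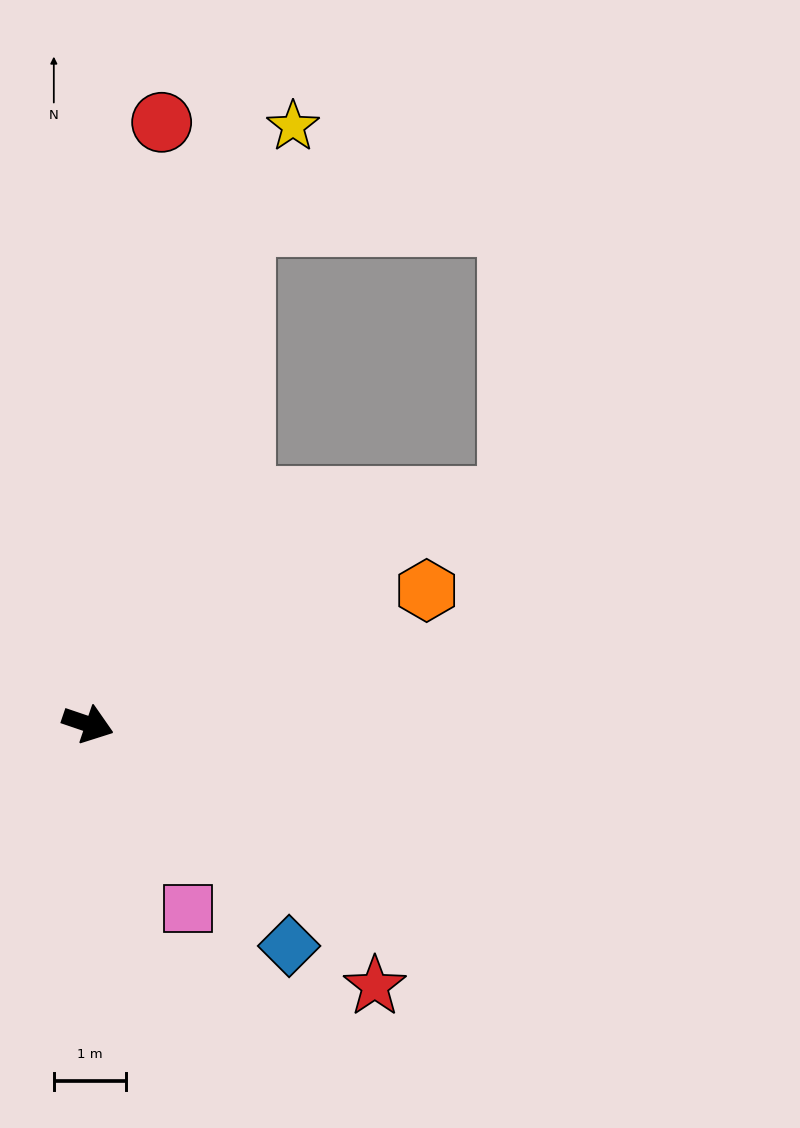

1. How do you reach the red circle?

turn left 102°, forward 8.4 m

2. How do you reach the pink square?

turn right 43°, forward 2.9 m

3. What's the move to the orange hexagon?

turn left 40°, forward 5.1 m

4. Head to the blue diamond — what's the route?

turn right 29°, forward 4.2 m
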